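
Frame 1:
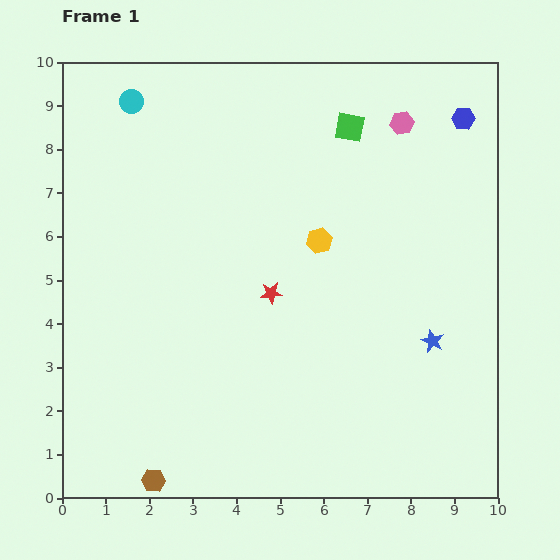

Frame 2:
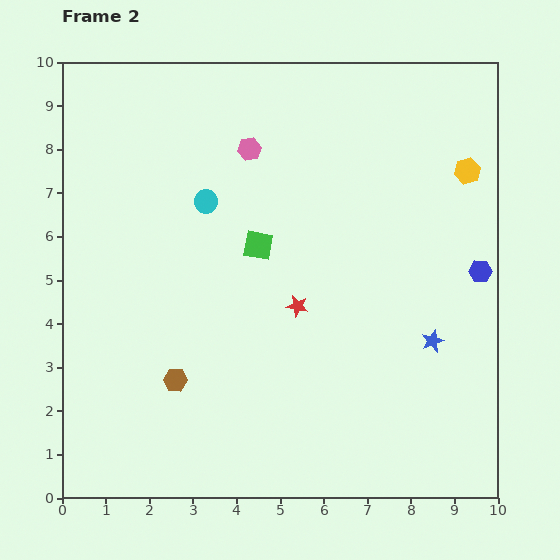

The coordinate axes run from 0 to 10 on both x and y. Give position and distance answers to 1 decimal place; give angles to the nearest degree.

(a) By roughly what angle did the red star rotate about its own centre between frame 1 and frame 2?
16° clockwise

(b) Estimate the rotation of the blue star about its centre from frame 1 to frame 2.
27° clockwise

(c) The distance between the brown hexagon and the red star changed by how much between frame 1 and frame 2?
-1.8

Distance in frame 1: 5.1. Distance in frame 2: 3.3.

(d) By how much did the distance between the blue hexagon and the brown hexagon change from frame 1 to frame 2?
-3.5

Distance in frame 1: 10.9. Distance in frame 2: 7.4.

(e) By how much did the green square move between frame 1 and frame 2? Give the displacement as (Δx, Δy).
(-2.1, -2.7)

The green square was at (6.6, 8.5) in frame 1 and (4.5, 5.8) in frame 2.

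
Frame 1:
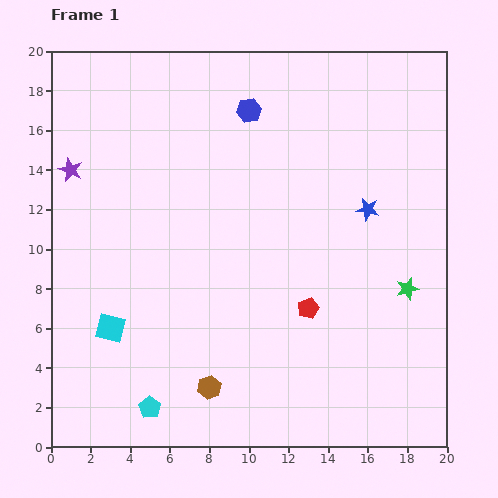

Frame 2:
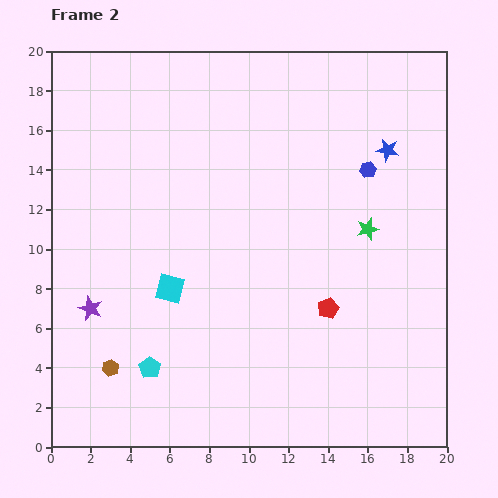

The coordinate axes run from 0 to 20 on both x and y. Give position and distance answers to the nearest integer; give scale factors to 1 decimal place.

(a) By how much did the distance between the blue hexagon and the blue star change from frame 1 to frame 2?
-7

Distance in frame 1: 8. Distance in frame 2: 1.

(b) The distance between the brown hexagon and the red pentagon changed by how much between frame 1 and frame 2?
+5

Distance in frame 1: 6. Distance in frame 2: 11.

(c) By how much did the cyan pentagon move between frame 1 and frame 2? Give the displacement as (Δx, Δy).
(0, 2)

The cyan pentagon was at (5, 2) in frame 1 and (5, 4) in frame 2.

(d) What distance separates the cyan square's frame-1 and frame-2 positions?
4

The cyan square moved from (3, 6) to (6, 8), a distance of √(3² + 2²) ≈ 4.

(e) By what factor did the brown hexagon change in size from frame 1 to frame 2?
0.7×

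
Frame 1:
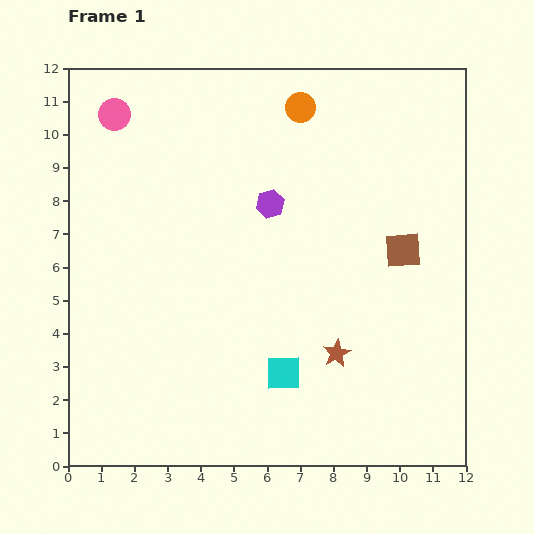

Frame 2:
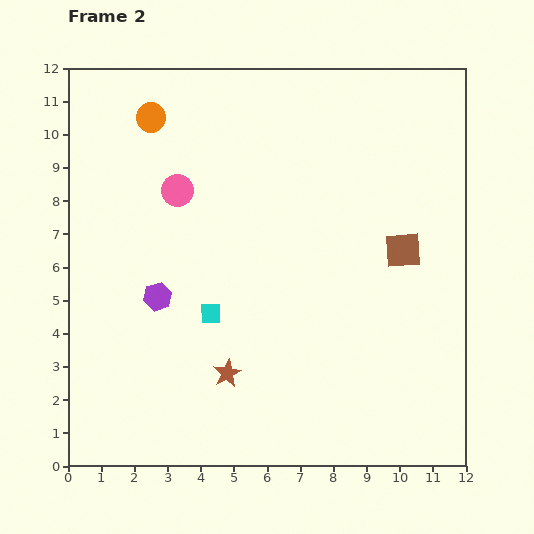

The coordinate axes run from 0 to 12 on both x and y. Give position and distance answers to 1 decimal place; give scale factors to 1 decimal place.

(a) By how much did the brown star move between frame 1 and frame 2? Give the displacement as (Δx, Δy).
(-3.3, -0.6)

The brown star was at (8.1, 3.4) in frame 1 and (4.8, 2.8) in frame 2.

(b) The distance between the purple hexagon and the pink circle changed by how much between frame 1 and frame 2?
-2.1

Distance in frame 1: 5.4. Distance in frame 2: 3.3.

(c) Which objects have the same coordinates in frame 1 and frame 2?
the brown square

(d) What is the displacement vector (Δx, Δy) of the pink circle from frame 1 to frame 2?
(1.9, -2.3)

The pink circle was at (1.4, 10.6) in frame 1 and (3.3, 8.3) in frame 2.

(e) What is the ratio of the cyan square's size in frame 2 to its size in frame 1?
0.6×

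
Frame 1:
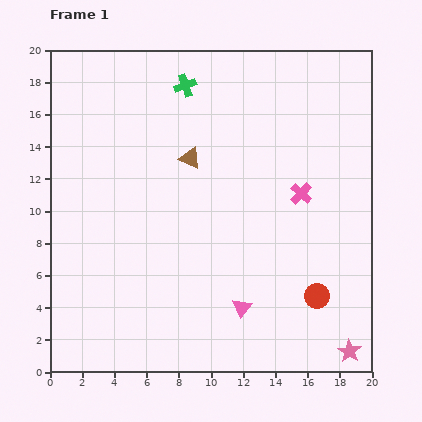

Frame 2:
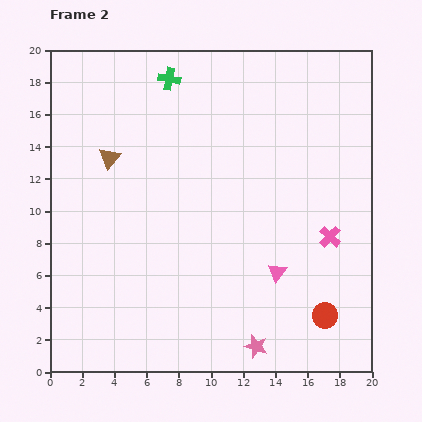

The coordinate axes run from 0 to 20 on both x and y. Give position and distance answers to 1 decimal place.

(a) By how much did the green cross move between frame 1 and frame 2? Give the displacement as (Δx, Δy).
(-1.0, 0.4)

The green cross was at (8.4, 17.8) in frame 1 and (7.4, 18.2) in frame 2.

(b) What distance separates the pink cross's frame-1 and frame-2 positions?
3.2

The pink cross moved from (15.6, 11.1) to (17.4, 8.4), a distance of √(1.8² + 2.7²) ≈ 3.2.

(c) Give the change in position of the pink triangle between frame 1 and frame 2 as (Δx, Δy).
(2.2, 2.2)

The pink triangle was at (11.9, 4.0) in frame 1 and (14.1, 6.2) in frame 2.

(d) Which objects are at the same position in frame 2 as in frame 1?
none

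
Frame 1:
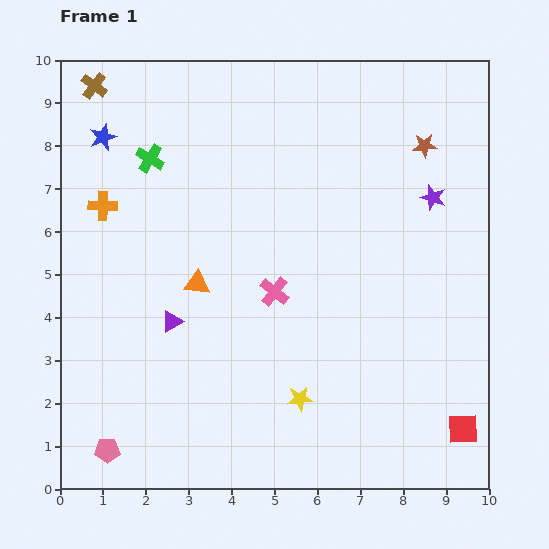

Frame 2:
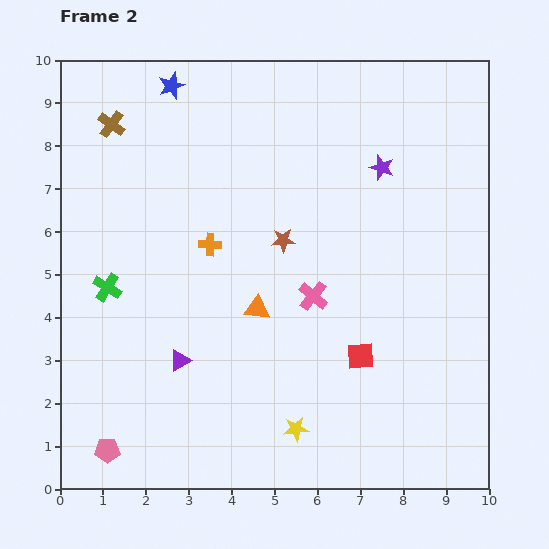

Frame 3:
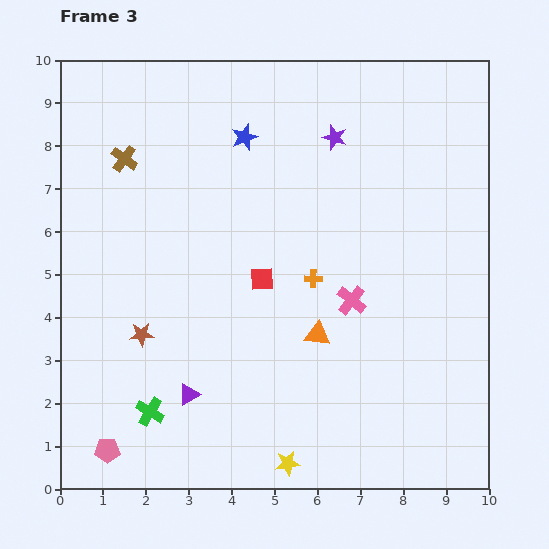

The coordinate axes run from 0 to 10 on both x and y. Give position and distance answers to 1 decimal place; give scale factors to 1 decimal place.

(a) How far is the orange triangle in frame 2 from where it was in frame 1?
1.5

The orange triangle moved from (3.2, 4.8) to (4.6, 4.2), a distance of √(1.4² + 0.6²) ≈ 1.5.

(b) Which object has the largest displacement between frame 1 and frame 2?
the brown star

(moved 4.0; next 3.2)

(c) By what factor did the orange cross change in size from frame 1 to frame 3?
0.6×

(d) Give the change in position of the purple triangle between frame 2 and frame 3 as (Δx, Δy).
(0.2, -0.8)

The purple triangle was at (2.8, 3.0) in frame 2 and (3.0, 2.2) in frame 3.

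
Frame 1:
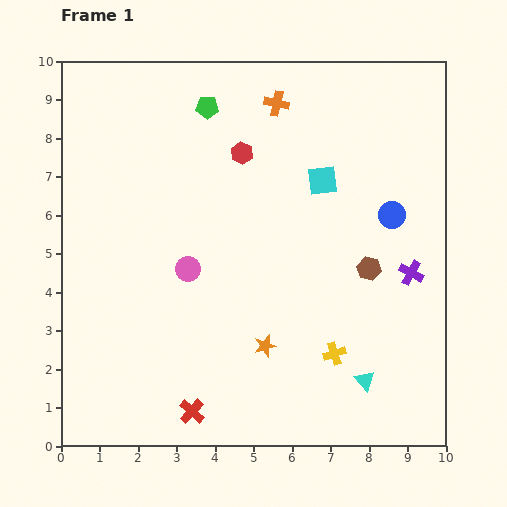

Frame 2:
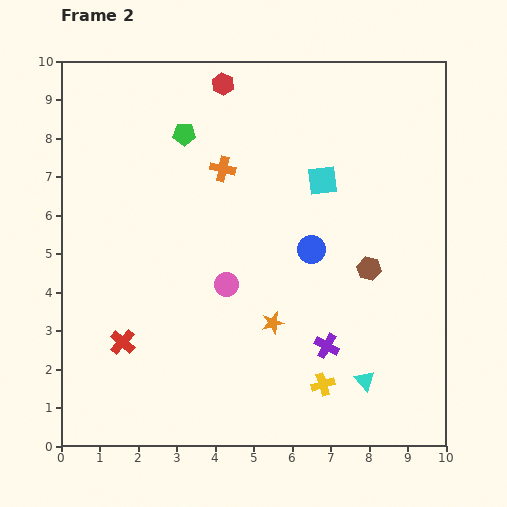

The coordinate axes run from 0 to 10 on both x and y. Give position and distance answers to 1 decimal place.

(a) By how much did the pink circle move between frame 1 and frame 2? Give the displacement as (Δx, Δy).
(1.0, -0.4)

The pink circle was at (3.3, 4.6) in frame 1 and (4.3, 4.2) in frame 2.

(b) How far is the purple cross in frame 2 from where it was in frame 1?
2.9

The purple cross moved from (9.1, 4.5) to (6.9, 2.6), a distance of √(2.2² + 1.9²) ≈ 2.9.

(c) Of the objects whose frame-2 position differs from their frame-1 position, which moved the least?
the orange star

(moved 0.6)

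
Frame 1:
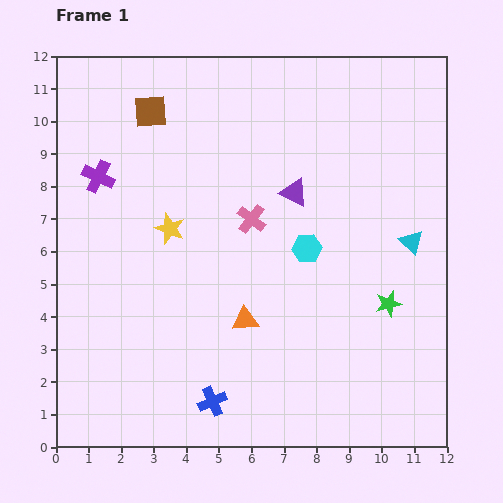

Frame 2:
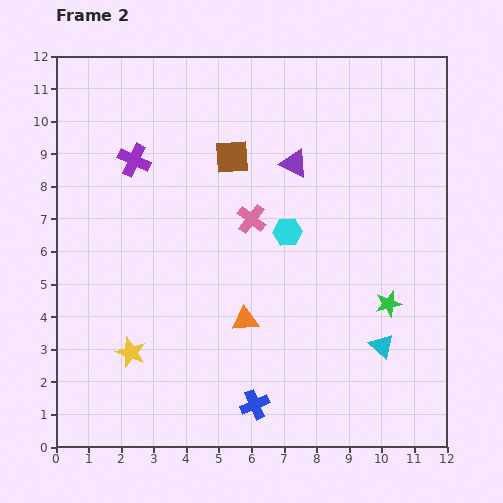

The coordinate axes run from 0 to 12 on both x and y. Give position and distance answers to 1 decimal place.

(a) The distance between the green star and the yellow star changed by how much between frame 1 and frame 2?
+0.9

Distance in frame 1: 7.1. Distance in frame 2: 8.0.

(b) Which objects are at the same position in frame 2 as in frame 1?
the pink cross, the orange triangle, the green star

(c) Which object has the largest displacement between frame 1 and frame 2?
the yellow star

(moved 4.0; next 3.3)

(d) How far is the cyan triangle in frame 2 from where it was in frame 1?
3.3

The cyan triangle moved from (10.9, 6.3) to (10.0, 3.1), a distance of √(0.9² + 3.2²) ≈ 3.3.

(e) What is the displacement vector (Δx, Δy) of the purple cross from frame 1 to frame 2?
(1.1, 0.5)

The purple cross was at (1.3, 8.3) in frame 1 and (2.4, 8.8) in frame 2.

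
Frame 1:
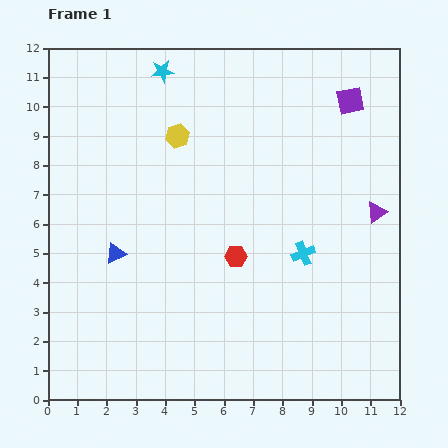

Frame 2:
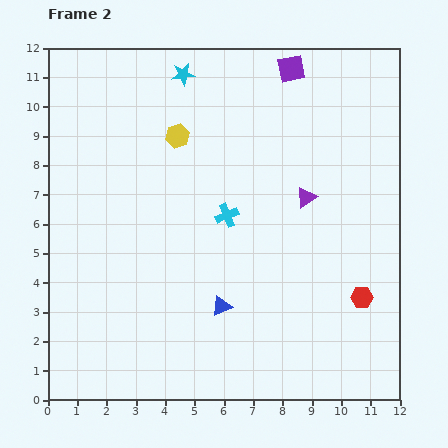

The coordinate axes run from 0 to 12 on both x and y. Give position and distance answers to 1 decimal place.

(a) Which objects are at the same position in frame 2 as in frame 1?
the yellow hexagon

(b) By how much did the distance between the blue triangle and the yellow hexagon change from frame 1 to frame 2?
+1.5

Distance in frame 1: 4.5. Distance in frame 2: 6.0.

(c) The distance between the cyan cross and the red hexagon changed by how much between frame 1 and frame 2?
+3.1

Distance in frame 1: 2.3. Distance in frame 2: 5.4.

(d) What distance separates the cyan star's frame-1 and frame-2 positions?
0.7

The cyan star moved from (3.9, 11.2) to (4.6, 11.1), a distance of √(0.7² + 0.1²) ≈ 0.7.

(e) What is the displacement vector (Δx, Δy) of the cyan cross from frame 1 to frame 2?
(-2.6, 1.3)

The cyan cross was at (8.7, 5.0) in frame 1 and (6.1, 6.3) in frame 2.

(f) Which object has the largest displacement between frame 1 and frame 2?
the red hexagon

(moved 4.5; next 4.0)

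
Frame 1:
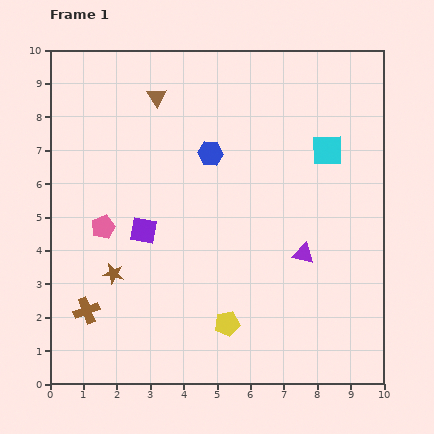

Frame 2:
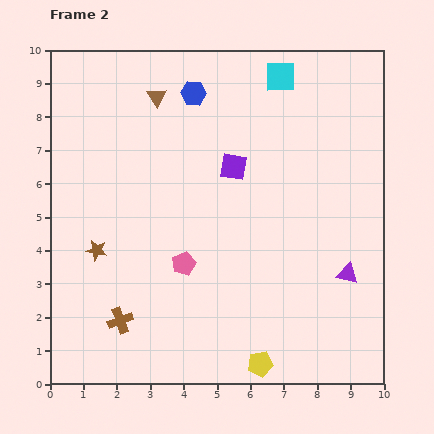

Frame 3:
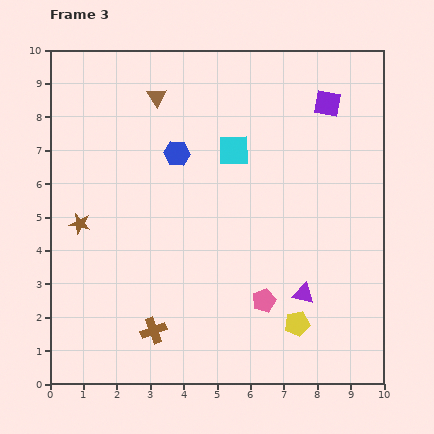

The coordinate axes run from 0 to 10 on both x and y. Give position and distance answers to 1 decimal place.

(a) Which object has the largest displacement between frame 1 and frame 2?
the purple square

(moved 3.3; next 2.6)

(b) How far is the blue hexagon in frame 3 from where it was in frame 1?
1.0

The blue hexagon moved from (4.8, 6.9) to (3.8, 6.9), a distance of √(1.0² + 0.0²) ≈ 1.0.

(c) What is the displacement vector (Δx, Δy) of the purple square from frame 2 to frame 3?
(2.8, 1.9)

The purple square was at (5.5, 6.5) in frame 2 and (8.3, 8.4) in frame 3.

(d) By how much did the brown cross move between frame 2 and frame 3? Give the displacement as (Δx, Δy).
(1.0, -0.3)

The brown cross was at (2.1, 1.9) in frame 2 and (3.1, 1.6) in frame 3.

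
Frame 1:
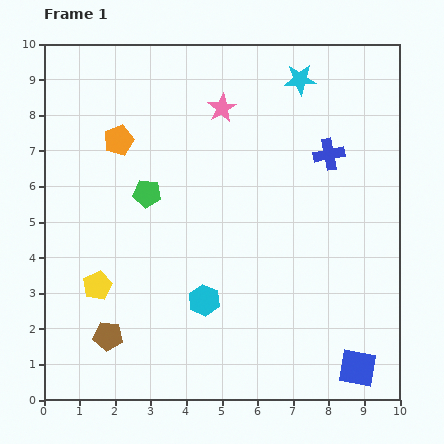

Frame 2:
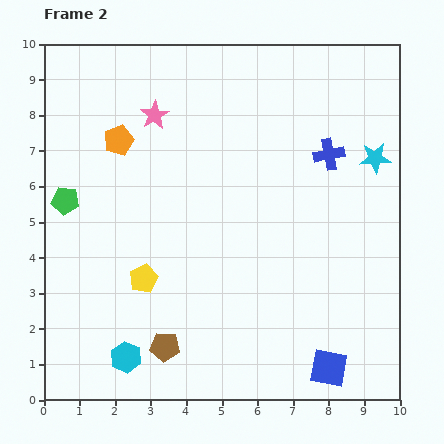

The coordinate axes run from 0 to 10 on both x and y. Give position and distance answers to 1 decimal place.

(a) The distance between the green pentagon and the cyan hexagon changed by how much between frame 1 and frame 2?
+1.3

Distance in frame 1: 3.4. Distance in frame 2: 4.7.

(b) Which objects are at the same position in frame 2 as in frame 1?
the orange pentagon, the blue cross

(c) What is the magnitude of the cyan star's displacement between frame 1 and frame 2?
3.0

The cyan star moved from (7.2, 9.0) to (9.3, 6.8), a distance of √(2.1² + 2.2²) ≈ 3.0.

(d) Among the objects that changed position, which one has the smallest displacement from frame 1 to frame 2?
the blue square

(moved 0.8)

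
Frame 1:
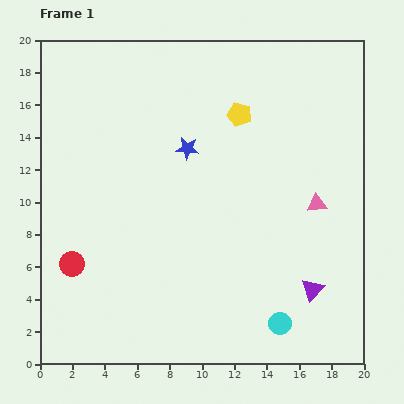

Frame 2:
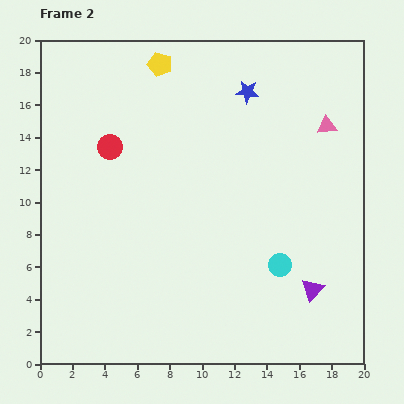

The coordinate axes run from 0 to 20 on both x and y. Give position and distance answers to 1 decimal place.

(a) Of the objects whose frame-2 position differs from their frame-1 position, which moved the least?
the cyan circle

(moved 3.6)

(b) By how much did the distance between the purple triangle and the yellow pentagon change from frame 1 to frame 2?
+5.1

Distance in frame 1: 11.7. Distance in frame 2: 16.8.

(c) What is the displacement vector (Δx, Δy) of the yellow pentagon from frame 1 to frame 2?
(-4.9, 3.1)

The yellow pentagon was at (12.3, 15.4) in frame 1 and (7.4, 18.5) in frame 2.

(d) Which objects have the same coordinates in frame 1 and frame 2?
the purple triangle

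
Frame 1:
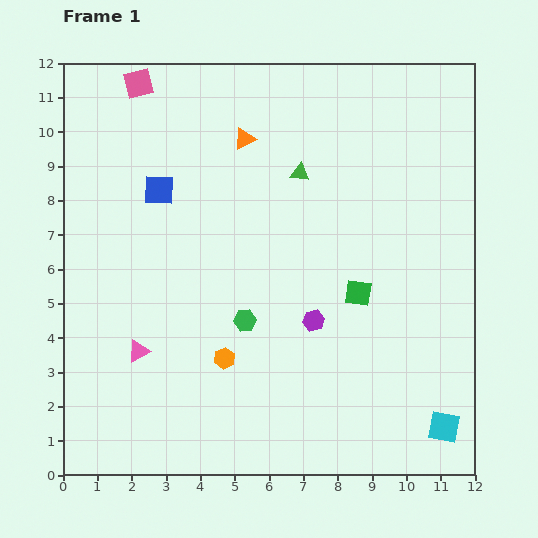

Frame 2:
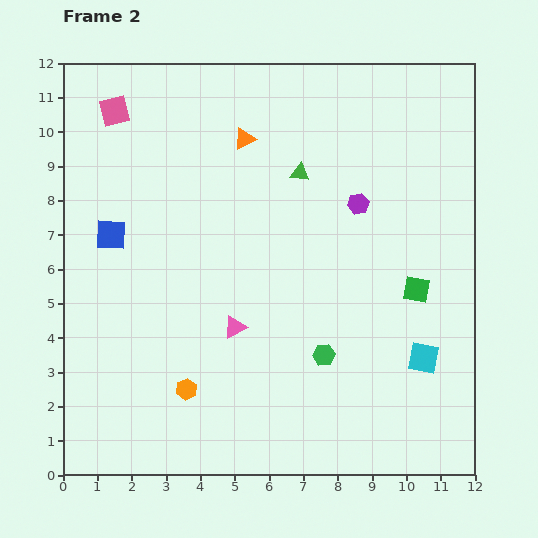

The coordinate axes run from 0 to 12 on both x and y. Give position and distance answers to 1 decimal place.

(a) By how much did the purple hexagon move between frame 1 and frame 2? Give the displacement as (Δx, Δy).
(1.3, 3.4)

The purple hexagon was at (7.3, 4.5) in frame 1 and (8.6, 7.9) in frame 2.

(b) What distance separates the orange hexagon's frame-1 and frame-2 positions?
1.4

The orange hexagon moved from (4.7, 3.4) to (3.6, 2.5), a distance of √(1.1² + 0.9²) ≈ 1.4.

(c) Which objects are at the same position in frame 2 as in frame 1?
the orange triangle, the green triangle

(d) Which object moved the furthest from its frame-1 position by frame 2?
the purple hexagon

(moved 3.6; next 2.9)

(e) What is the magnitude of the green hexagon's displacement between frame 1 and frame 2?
2.5

The green hexagon moved from (5.3, 4.5) to (7.6, 3.5), a distance of √(2.3² + 1.0²) ≈ 2.5.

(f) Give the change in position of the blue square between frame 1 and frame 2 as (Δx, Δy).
(-1.4, -1.3)

The blue square was at (2.8, 8.3) in frame 1 and (1.4, 7.0) in frame 2.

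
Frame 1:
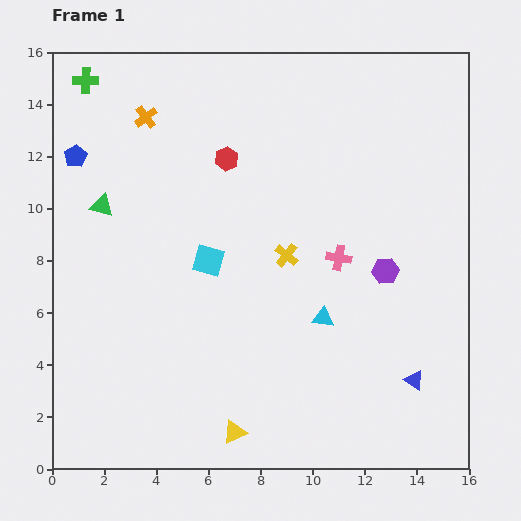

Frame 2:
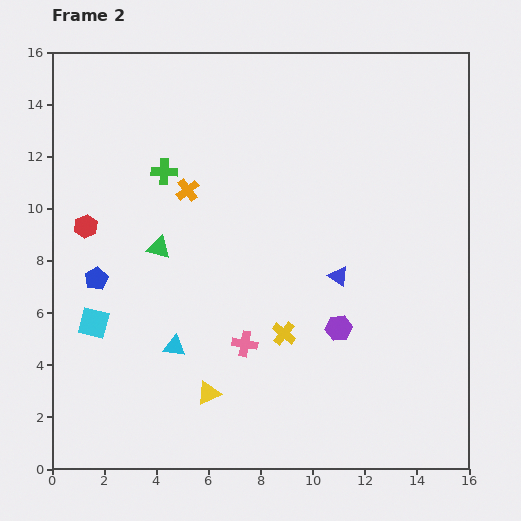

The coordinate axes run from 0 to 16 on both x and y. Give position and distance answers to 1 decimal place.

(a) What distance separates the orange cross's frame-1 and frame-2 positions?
3.2

The orange cross moved from (3.6, 13.5) to (5.2, 10.7), a distance of √(1.6² + 2.8²) ≈ 3.2.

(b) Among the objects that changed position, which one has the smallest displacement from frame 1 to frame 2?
the yellow triangle

(moved 1.8)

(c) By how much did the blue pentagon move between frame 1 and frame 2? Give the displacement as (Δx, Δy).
(0.8, -4.7)

The blue pentagon was at (0.9, 12.0) in frame 1 and (1.7, 7.3) in frame 2.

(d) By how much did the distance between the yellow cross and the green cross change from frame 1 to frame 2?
-2.5

Distance in frame 1: 10.2. Distance in frame 2: 7.7.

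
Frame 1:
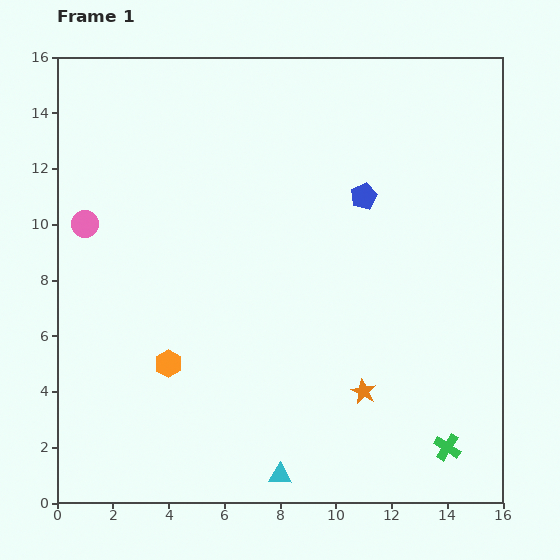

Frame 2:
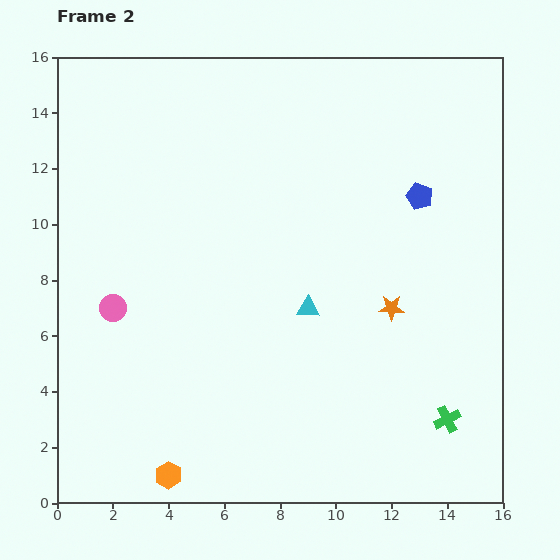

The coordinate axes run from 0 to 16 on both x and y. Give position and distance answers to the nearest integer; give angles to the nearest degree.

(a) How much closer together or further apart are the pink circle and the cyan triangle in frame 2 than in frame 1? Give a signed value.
-4

Distance in frame 1: 11. Distance in frame 2: 7.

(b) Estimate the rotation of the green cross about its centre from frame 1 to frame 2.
30° clockwise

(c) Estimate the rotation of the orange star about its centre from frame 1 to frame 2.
27° counter-clockwise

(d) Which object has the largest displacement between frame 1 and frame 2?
the cyan triangle

(moved 6; next 4)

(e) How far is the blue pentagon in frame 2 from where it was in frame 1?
2

The blue pentagon moved from (11, 11) to (13, 11), a distance of √(2² + 0²) ≈ 2.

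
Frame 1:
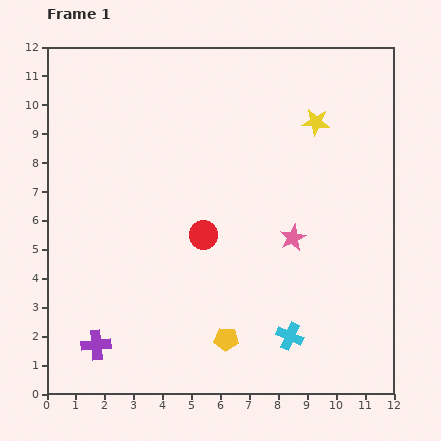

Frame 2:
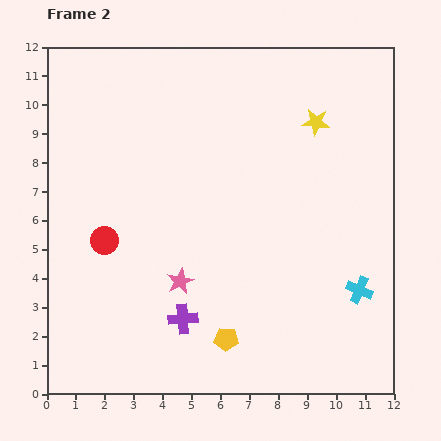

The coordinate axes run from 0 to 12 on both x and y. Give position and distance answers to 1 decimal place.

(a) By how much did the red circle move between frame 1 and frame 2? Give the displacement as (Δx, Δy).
(-3.4, -0.2)

The red circle was at (5.4, 5.5) in frame 1 and (2.0, 5.3) in frame 2.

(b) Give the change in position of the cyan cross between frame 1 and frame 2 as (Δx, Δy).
(2.4, 1.6)

The cyan cross was at (8.4, 2.0) in frame 1 and (10.8, 3.6) in frame 2.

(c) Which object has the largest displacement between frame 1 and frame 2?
the pink star

(moved 4.2; next 3.4)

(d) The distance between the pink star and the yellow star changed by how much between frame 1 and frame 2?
+3.1

Distance in frame 1: 4.1. Distance in frame 2: 7.2.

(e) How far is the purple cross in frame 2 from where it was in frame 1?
3.1

The purple cross moved from (1.7, 1.7) to (4.7, 2.6), a distance of √(3.0² + 0.9²) ≈ 3.1.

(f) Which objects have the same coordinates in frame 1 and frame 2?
the yellow star, the yellow pentagon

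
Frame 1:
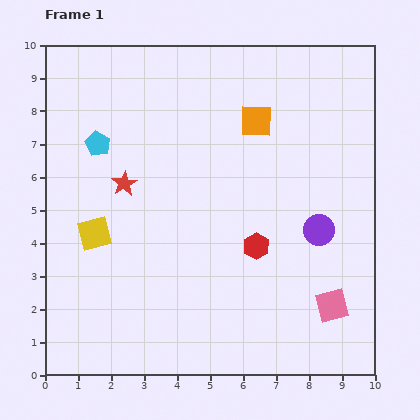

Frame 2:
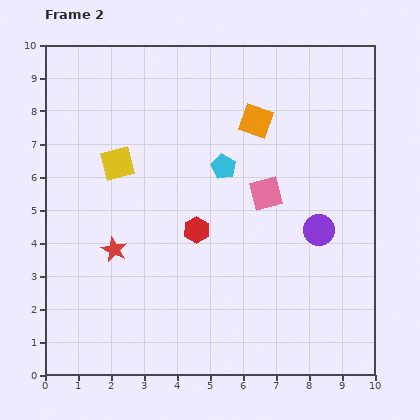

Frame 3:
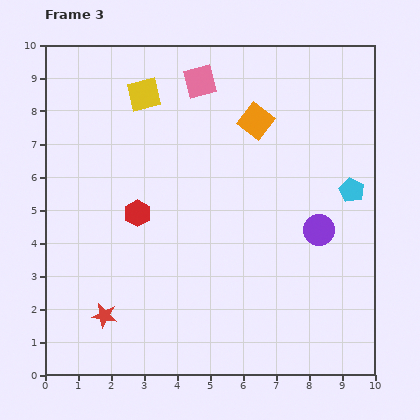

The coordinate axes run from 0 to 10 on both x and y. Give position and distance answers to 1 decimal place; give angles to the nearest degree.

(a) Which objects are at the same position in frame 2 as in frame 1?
the purple circle, the orange square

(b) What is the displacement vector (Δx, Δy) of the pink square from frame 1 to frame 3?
(-4.0, 6.8)

The pink square was at (8.7, 2.1) in frame 1 and (4.7, 8.9) in frame 3.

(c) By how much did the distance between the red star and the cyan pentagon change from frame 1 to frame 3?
+7.0

Distance in frame 1: 1.4. Distance in frame 3: 8.4.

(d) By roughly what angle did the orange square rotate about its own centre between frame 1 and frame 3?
36° clockwise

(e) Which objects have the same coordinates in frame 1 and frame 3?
the purple circle, the orange square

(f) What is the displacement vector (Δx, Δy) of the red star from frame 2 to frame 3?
(-0.3, -2.0)

The red star was at (2.1, 3.8) in frame 2 and (1.8, 1.8) in frame 3.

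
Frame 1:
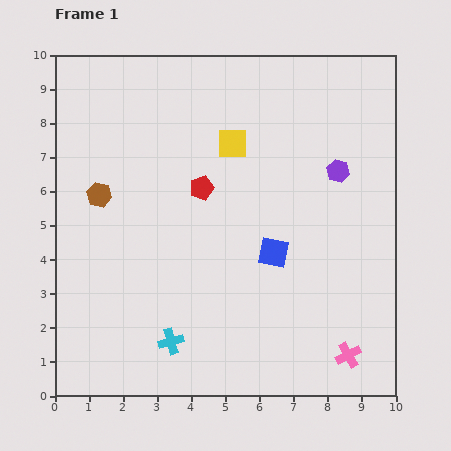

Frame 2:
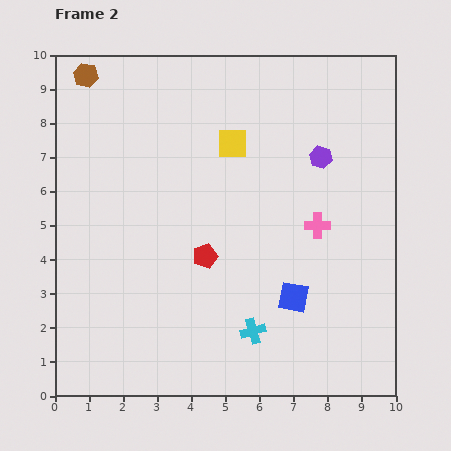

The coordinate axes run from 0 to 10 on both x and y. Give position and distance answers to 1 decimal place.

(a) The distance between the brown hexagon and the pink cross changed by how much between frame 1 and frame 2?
-0.6

Distance in frame 1: 8.7. Distance in frame 2: 8.1.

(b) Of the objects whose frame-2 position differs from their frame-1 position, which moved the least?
the purple hexagon

(moved 0.6)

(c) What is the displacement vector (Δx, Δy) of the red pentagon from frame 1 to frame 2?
(0.1, -2.0)

The red pentagon was at (4.3, 6.1) in frame 1 and (4.4, 4.1) in frame 2.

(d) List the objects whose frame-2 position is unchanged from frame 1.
the yellow square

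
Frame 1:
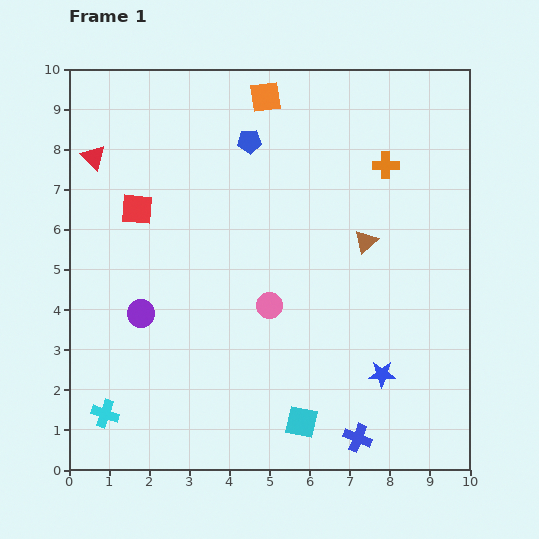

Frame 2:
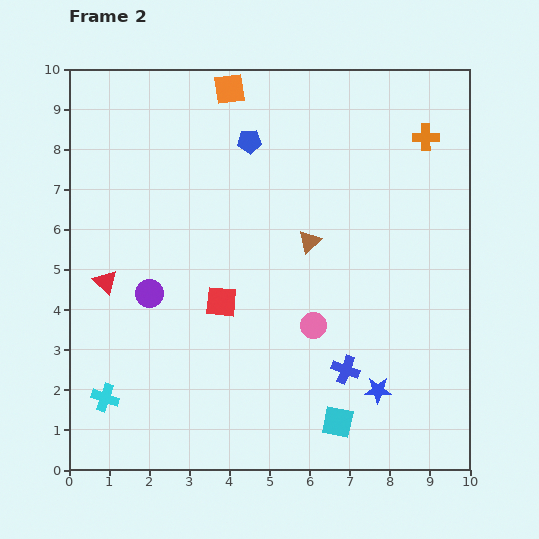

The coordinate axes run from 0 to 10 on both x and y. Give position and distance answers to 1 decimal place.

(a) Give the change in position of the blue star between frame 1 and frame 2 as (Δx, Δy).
(-0.1, -0.4)

The blue star was at (7.8, 2.4) in frame 1 and (7.7, 2.0) in frame 2.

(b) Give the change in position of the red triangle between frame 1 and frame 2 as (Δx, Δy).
(0.3, -3.1)

The red triangle was at (0.6, 7.8) in frame 1 and (0.9, 4.7) in frame 2.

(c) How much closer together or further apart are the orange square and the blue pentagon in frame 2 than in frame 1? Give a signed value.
+0.2

Distance in frame 1: 1.2. Distance in frame 2: 1.4.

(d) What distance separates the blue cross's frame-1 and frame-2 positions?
1.7

The blue cross moved from (7.2, 0.8) to (6.9, 2.5), a distance of √(0.3² + 1.7²) ≈ 1.7.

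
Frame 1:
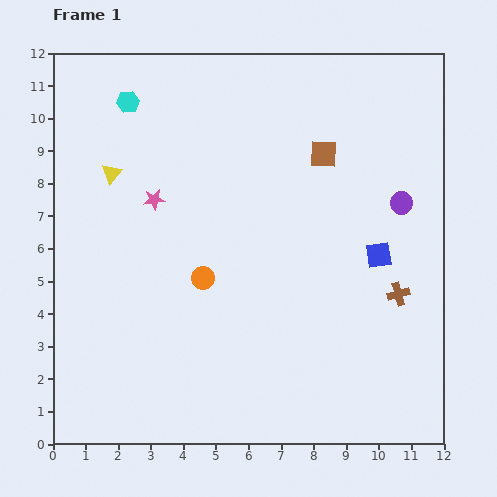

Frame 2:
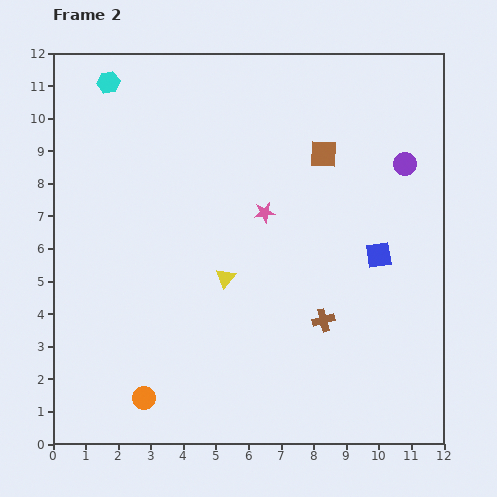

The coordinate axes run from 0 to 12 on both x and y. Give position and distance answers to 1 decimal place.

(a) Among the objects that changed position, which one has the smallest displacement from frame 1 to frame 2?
the cyan hexagon

(moved 0.8)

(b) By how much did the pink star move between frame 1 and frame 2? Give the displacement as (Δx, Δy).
(3.4, -0.4)

The pink star was at (3.1, 7.5) in frame 1 and (6.5, 7.1) in frame 2.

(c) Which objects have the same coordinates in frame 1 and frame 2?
the brown square, the blue square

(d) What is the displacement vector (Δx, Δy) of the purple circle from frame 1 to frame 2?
(0.1, 1.2)

The purple circle was at (10.7, 7.4) in frame 1 and (10.8, 8.6) in frame 2.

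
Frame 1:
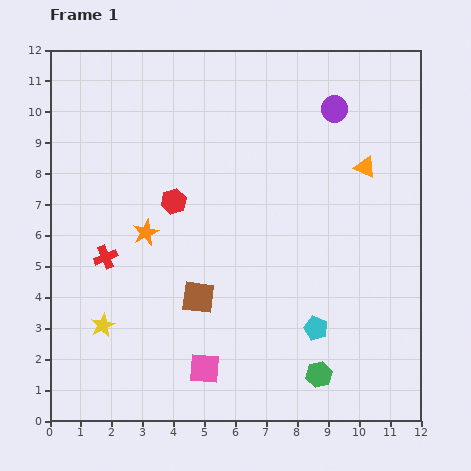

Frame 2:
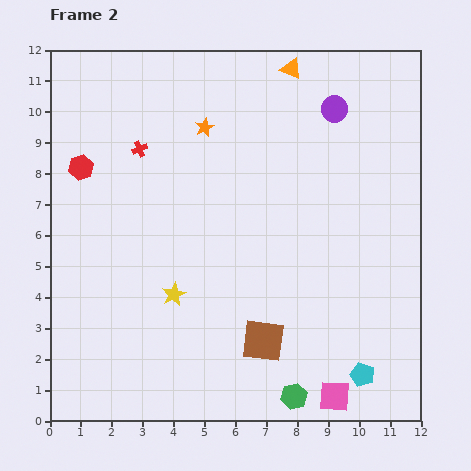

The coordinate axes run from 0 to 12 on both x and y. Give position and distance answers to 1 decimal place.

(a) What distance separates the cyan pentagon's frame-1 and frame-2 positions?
2.1

The cyan pentagon moved from (8.6, 3.0) to (10.1, 1.5), a distance of √(1.5² + 1.5²) ≈ 2.1.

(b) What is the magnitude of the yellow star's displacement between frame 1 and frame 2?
2.5

The yellow star moved from (1.7, 3.1) to (4.0, 4.1), a distance of √(2.3² + 1.0²) ≈ 2.5.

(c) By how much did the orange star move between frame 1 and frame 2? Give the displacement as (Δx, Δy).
(1.9, 3.4)

The orange star was at (3.1, 6.1) in frame 1 and (5.0, 9.5) in frame 2.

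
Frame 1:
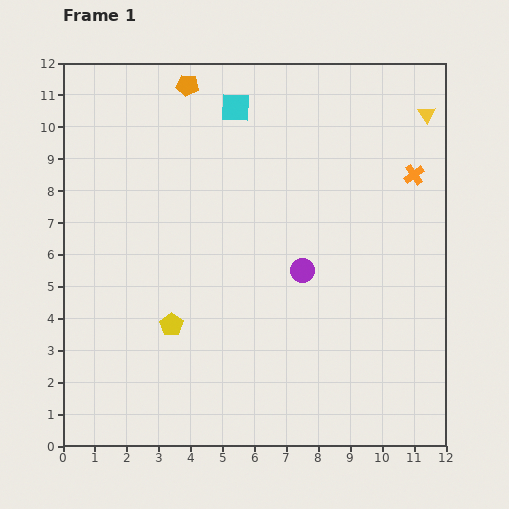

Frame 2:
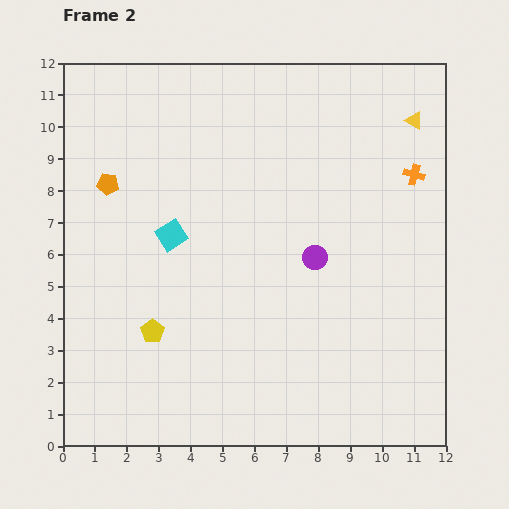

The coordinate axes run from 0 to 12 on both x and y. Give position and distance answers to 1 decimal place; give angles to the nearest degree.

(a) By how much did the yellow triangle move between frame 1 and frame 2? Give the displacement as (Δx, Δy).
(-0.4, -0.2)

The yellow triangle was at (11.4, 10.4) in frame 1 and (11.0, 10.2) in frame 2.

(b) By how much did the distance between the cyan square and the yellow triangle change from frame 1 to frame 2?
+2.4

Distance in frame 1: 6.0. Distance in frame 2: 8.4.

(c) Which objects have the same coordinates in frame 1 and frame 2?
the orange cross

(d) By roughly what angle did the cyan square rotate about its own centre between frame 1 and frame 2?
35° counter-clockwise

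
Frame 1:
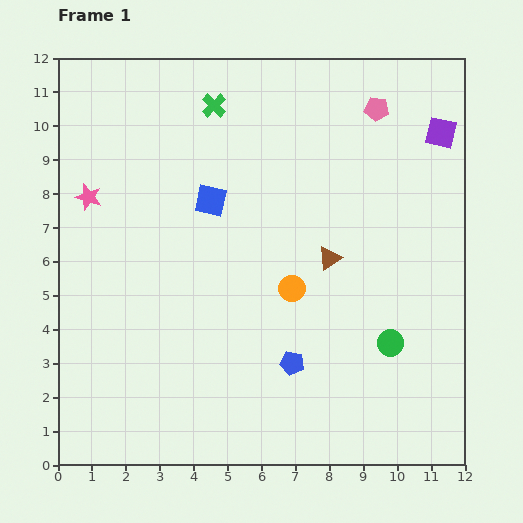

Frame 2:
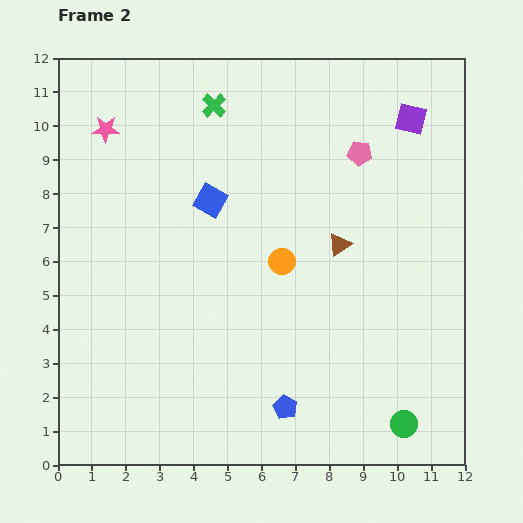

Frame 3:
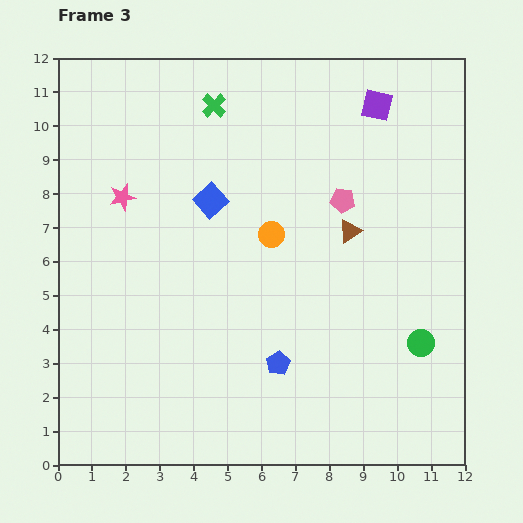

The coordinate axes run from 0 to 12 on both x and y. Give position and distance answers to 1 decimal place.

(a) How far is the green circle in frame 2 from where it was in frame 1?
2.4

The green circle moved from (9.8, 3.6) to (10.2, 1.2), a distance of √(0.4² + 2.4²) ≈ 2.4.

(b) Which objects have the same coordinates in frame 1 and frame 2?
the green cross, the blue square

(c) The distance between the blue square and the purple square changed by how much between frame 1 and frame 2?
-0.7

Distance in frame 1: 7.1. Distance in frame 2: 6.4.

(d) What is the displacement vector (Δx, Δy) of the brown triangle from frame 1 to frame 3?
(0.6, 0.8)

The brown triangle was at (8.0, 6.1) in frame 1 and (8.6, 6.9) in frame 3.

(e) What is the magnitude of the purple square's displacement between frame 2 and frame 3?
1.1

The purple square moved from (10.4, 10.2) to (9.4, 10.6), a distance of √(1.0² + 0.4²) ≈ 1.1.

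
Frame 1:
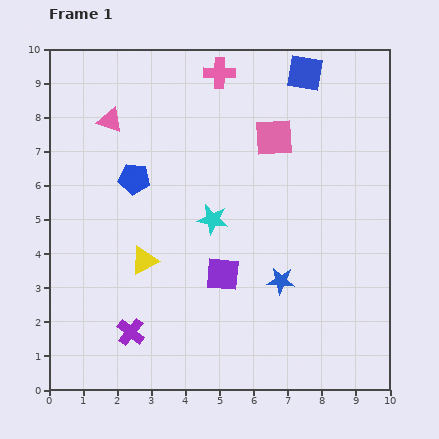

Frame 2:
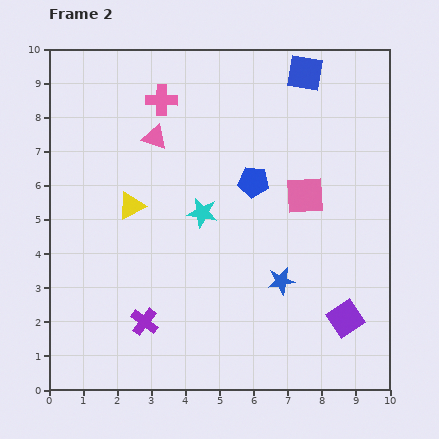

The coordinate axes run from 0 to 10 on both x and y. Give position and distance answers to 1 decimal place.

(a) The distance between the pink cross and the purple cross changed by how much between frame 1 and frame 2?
-1.5

Distance in frame 1: 8.0. Distance in frame 2: 6.5.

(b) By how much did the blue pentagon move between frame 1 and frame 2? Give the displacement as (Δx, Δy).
(3.5, -0.1)

The blue pentagon was at (2.5, 6.2) in frame 1 and (6.0, 6.1) in frame 2.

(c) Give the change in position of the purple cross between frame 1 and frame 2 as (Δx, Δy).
(0.4, 0.3)

The purple cross was at (2.4, 1.7) in frame 1 and (2.8, 2.0) in frame 2.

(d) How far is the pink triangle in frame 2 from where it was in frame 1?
1.4

The pink triangle moved from (1.8, 7.9) to (3.1, 7.4), a distance of √(1.3² + 0.5²) ≈ 1.4.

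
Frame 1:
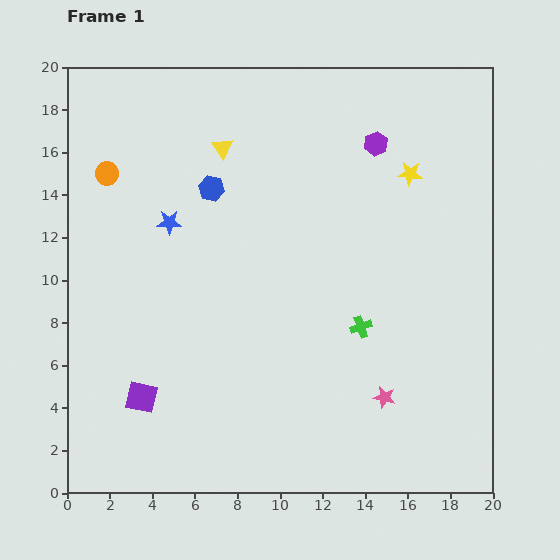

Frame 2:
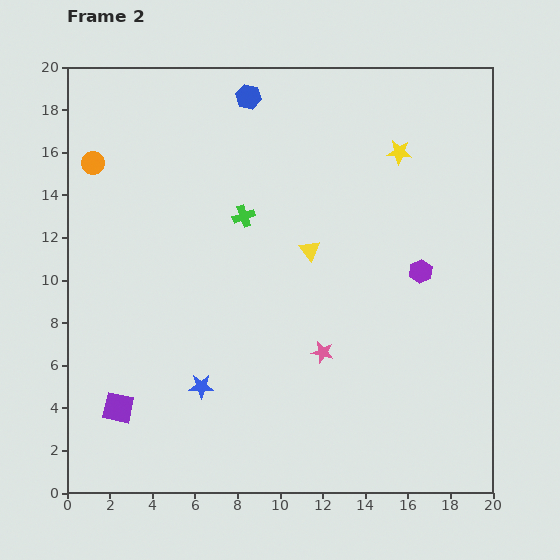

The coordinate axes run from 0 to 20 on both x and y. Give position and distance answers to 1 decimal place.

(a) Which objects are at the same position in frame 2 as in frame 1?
none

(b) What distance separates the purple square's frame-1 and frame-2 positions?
1.2

The purple square moved from (3.5, 4.5) to (2.4, 4.0), a distance of √(1.1² + 0.5²) ≈ 1.2.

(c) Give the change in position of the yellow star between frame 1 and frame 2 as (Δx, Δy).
(-0.5, 1.0)

The yellow star was at (16.1, 15.0) in frame 1 and (15.6, 16.0) in frame 2.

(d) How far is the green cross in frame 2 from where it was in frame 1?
7.6

The green cross moved from (13.8, 7.8) to (8.3, 13.0), a distance of √(5.5² + 5.2²) ≈ 7.6.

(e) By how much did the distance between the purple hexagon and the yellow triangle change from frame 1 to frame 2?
-1.9

Distance in frame 1: 7.2. Distance in frame 2: 5.3.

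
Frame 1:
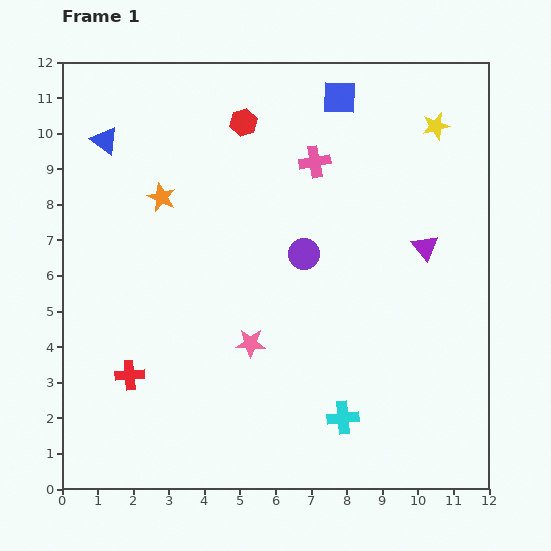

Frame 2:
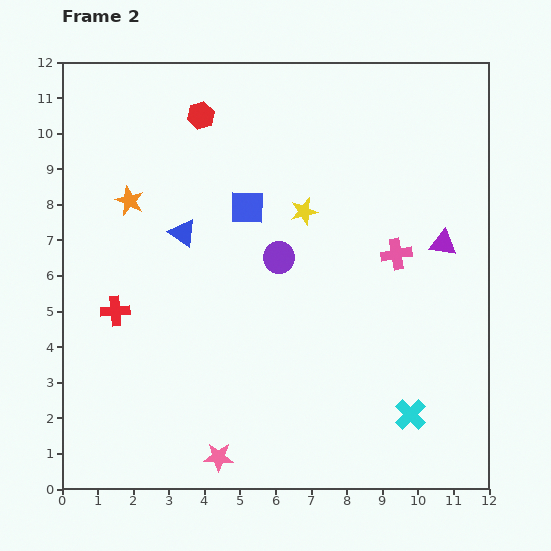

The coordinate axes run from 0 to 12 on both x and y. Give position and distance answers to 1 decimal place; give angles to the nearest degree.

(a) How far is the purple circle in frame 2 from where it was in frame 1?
0.7

The purple circle moved from (6.8, 6.6) to (6.1, 6.5), a distance of √(0.7² + 0.1²) ≈ 0.7.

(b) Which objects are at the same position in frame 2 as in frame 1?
none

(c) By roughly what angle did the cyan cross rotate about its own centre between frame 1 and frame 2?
39° counter-clockwise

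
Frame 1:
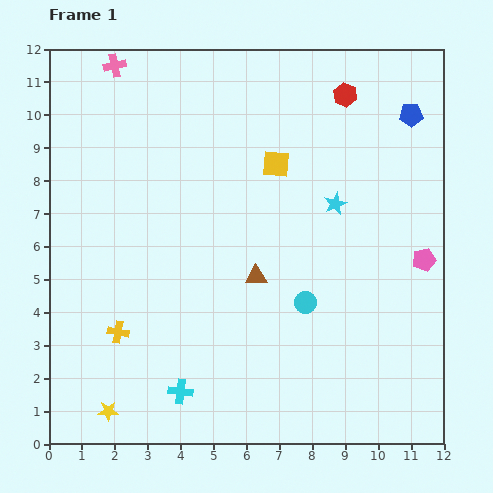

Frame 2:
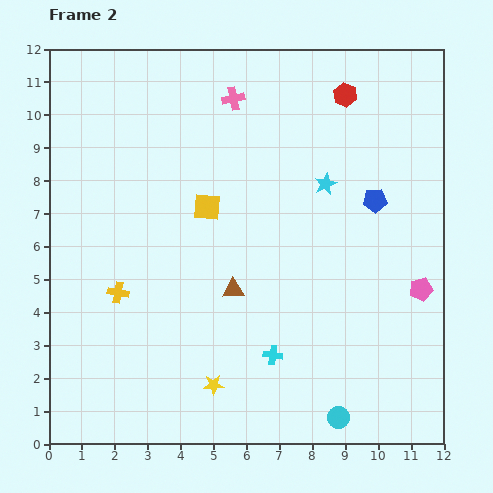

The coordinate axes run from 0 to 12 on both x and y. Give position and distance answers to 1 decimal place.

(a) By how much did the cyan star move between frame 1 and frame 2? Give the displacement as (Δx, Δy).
(-0.3, 0.6)

The cyan star was at (8.7, 7.3) in frame 1 and (8.4, 7.9) in frame 2.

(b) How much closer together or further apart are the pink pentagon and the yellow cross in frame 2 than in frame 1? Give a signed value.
-0.4

Distance in frame 1: 9.6. Distance in frame 2: 9.2.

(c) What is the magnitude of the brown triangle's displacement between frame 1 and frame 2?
0.8

The brown triangle moved from (6.3, 5.1) to (5.6, 4.7), a distance of √(0.7² + 0.4²) ≈ 0.8.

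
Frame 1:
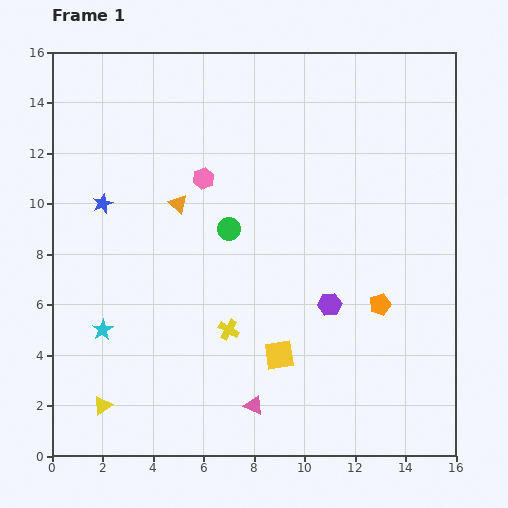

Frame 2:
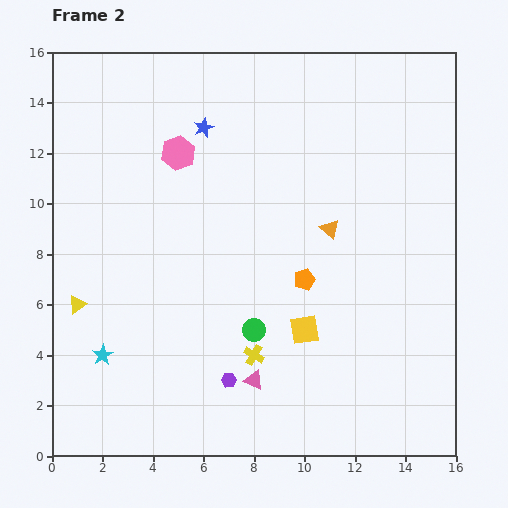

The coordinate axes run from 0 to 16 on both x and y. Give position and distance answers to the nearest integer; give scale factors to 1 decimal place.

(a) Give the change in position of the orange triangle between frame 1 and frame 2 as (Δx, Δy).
(6, -1)

The orange triangle was at (5, 10) in frame 1 and (11, 9) in frame 2.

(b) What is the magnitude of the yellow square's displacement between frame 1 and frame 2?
1

The yellow square moved from (9, 4) to (10, 5), a distance of √(1² + 1²) ≈ 1.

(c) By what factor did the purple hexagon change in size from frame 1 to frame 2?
0.6×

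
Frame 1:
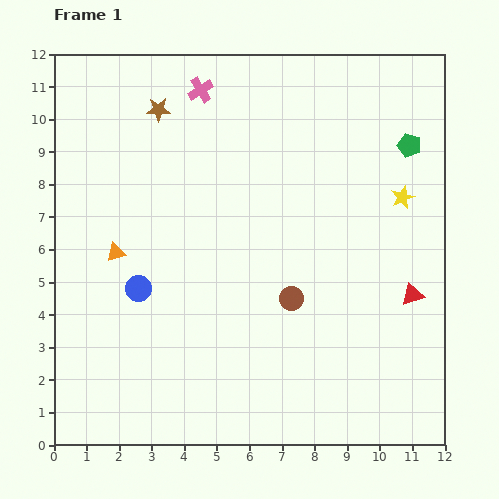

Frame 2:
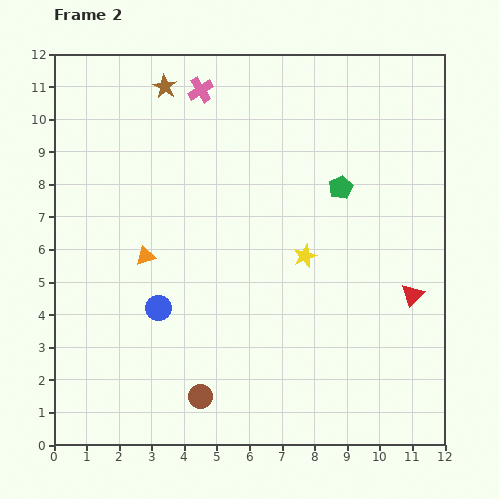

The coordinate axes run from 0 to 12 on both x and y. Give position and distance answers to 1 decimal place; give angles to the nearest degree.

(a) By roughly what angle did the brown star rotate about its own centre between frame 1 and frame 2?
31° clockwise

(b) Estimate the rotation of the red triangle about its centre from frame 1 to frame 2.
29° counter-clockwise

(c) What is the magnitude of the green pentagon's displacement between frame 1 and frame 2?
2.5

The green pentagon moved from (10.9, 9.2) to (8.8, 7.9), a distance of √(2.1² + 1.3²) ≈ 2.5.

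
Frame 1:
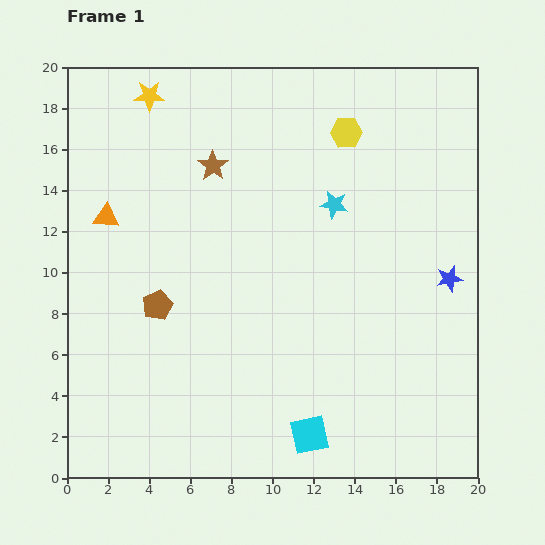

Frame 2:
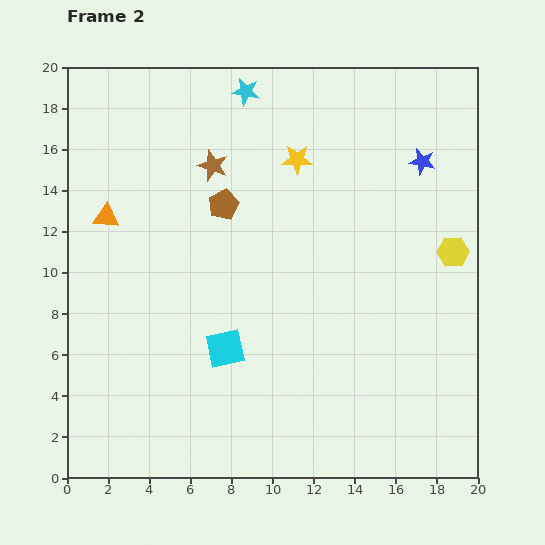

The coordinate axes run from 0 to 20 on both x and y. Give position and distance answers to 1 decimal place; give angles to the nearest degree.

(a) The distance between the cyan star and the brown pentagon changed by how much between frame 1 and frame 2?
-4.3

Distance in frame 1: 9.9. Distance in frame 2: 5.6.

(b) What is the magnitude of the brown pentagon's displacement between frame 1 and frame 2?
5.9

The brown pentagon moved from (4.4, 8.4) to (7.6, 13.3), a distance of √(3.2² + 4.9²) ≈ 5.9.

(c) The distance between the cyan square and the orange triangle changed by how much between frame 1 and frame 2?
-5.9

Distance in frame 1: 14.5. Distance in frame 2: 8.6.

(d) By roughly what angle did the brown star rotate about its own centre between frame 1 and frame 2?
15° counter-clockwise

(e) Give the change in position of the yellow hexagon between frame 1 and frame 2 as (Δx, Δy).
(5.2, -5.8)

The yellow hexagon was at (13.6, 16.8) in frame 1 and (18.8, 11.0) in frame 2.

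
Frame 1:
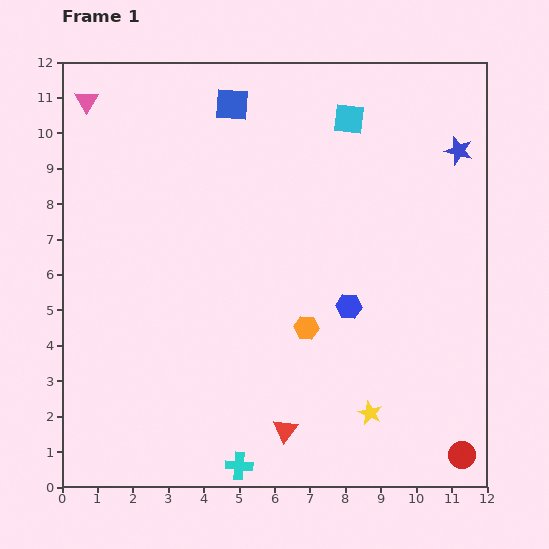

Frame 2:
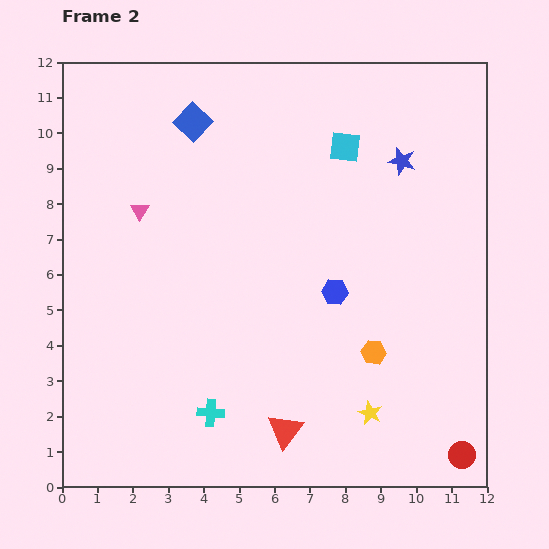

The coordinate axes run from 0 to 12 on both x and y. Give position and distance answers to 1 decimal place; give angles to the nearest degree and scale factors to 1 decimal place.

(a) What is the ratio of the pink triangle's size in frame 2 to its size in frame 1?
0.8×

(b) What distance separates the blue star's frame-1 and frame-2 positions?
1.6

The blue star moved from (11.2, 9.5) to (9.6, 9.2), a distance of √(1.6² + 0.3²) ≈ 1.6.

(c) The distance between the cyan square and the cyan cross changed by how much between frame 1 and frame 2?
-1.9

Distance in frame 1: 10.3. Distance in frame 2: 8.4.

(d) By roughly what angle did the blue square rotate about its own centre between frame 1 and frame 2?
39° clockwise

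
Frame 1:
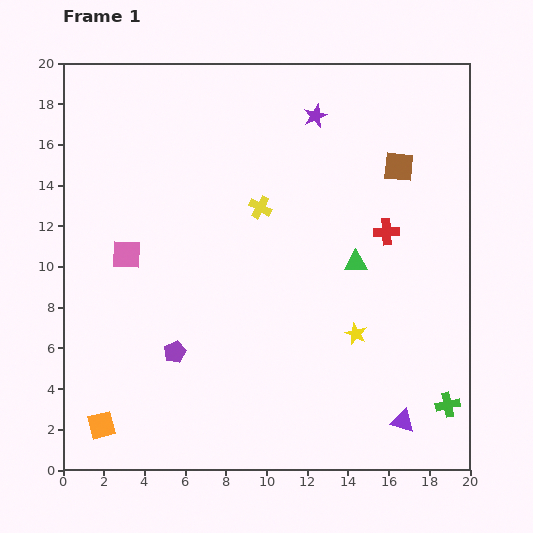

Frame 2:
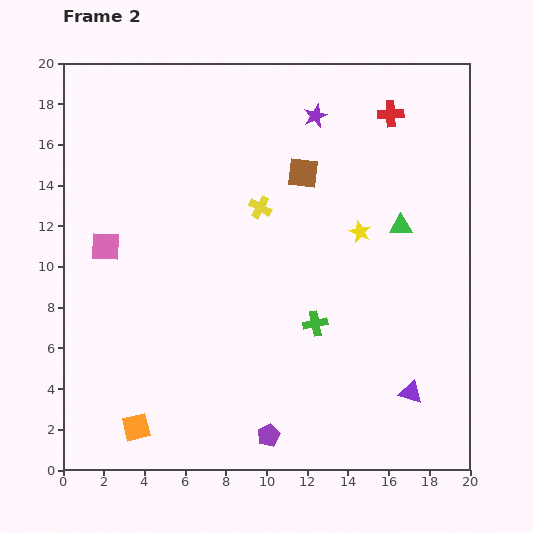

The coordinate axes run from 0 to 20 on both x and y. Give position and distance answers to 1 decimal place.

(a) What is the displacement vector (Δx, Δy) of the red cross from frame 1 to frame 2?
(0.2, 5.8)

The red cross was at (15.9, 11.7) in frame 1 and (16.1, 17.5) in frame 2.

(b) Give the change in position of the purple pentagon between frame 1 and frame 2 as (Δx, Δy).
(4.6, -4.1)

The purple pentagon was at (5.5, 5.8) in frame 1 and (10.1, 1.7) in frame 2.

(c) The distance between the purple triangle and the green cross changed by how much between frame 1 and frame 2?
+3.5

Distance in frame 1: 2.3. Distance in frame 2: 5.8.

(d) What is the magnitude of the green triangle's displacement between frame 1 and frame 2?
2.8

The green triangle moved from (14.4, 10.2) to (16.6, 12.0), a distance of √(2.2² + 1.8²) ≈ 2.8.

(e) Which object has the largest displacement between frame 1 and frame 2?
the green cross

(moved 7.6; next 6.2)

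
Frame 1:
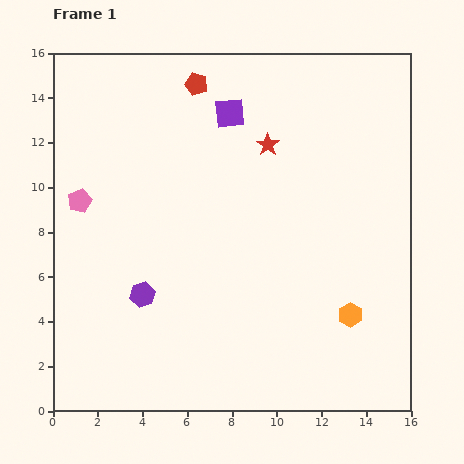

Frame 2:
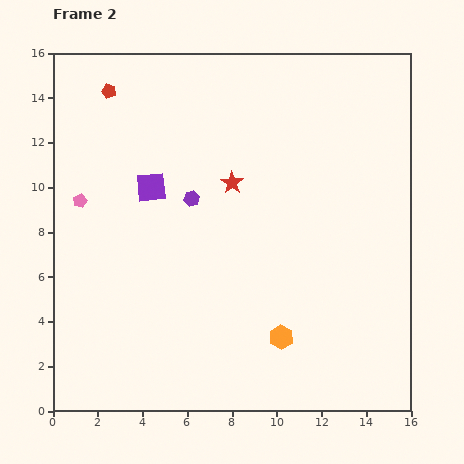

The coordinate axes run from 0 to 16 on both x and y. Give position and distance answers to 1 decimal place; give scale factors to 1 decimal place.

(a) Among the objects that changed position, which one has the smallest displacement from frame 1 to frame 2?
the red star

(moved 2.3)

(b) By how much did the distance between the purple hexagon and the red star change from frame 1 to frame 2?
-6.8

Distance in frame 1: 8.7. Distance in frame 2: 1.9.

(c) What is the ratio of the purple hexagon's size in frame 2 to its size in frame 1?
0.6×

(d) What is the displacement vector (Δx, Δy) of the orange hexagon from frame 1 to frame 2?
(-3.1, -1.0)

The orange hexagon was at (13.3, 4.3) in frame 1 and (10.2, 3.3) in frame 2.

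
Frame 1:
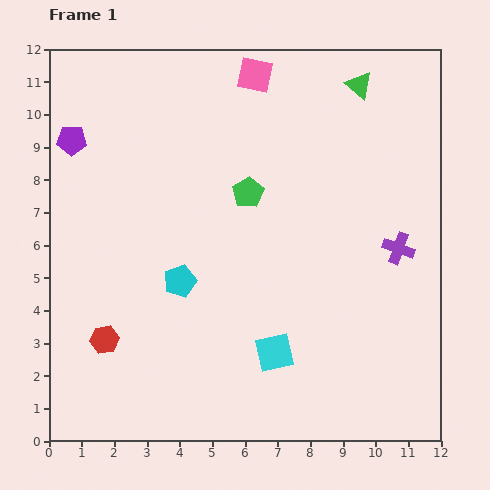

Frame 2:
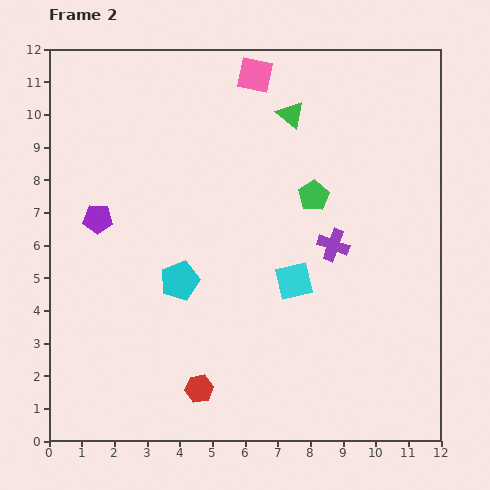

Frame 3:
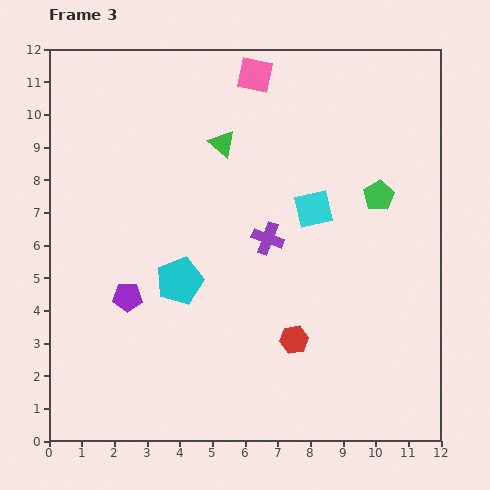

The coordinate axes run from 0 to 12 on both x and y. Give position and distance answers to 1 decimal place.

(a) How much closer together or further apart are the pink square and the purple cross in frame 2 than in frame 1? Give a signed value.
-1.2

Distance in frame 1: 6.9. Distance in frame 2: 5.7.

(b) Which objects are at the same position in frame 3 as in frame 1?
the cyan pentagon, the pink square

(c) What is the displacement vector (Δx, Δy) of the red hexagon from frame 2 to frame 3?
(2.9, 1.5)

The red hexagon was at (4.6, 1.6) in frame 2 and (7.5, 3.1) in frame 3.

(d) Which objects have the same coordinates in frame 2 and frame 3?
the cyan pentagon, the pink square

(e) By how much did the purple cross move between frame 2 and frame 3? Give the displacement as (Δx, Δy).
(-2.0, 0.2)

The purple cross was at (8.7, 6.0) in frame 2 and (6.7, 6.2) in frame 3.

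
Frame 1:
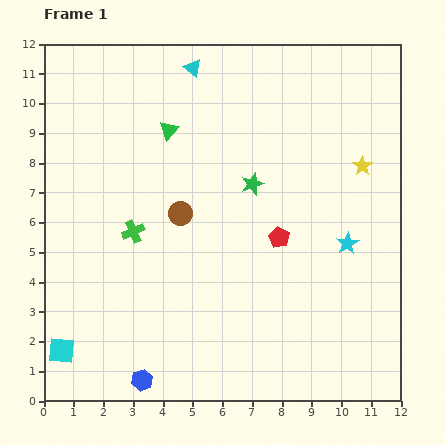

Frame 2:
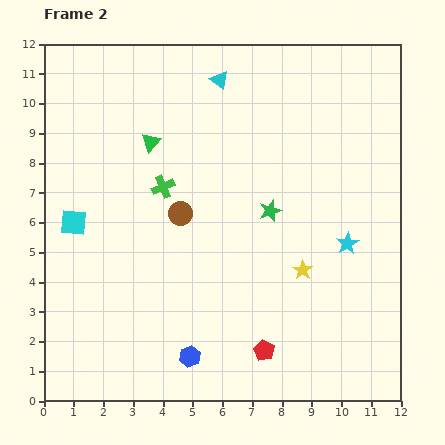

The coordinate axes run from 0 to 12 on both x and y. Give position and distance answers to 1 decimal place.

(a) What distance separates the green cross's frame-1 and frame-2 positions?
1.8

The green cross moved from (3.0, 5.7) to (4.0, 7.2), a distance of √(1.0² + 1.5²) ≈ 1.8.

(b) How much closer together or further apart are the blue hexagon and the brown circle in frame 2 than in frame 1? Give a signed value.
-0.9

Distance in frame 1: 5.7. Distance in frame 2: 4.8.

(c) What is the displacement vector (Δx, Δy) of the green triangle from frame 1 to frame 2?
(-0.6, -0.4)

The green triangle was at (4.2, 9.1) in frame 1 and (3.6, 8.7) in frame 2.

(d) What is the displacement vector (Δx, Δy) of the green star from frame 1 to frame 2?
(0.6, -0.9)

The green star was at (7.0, 7.3) in frame 1 and (7.6, 6.4) in frame 2.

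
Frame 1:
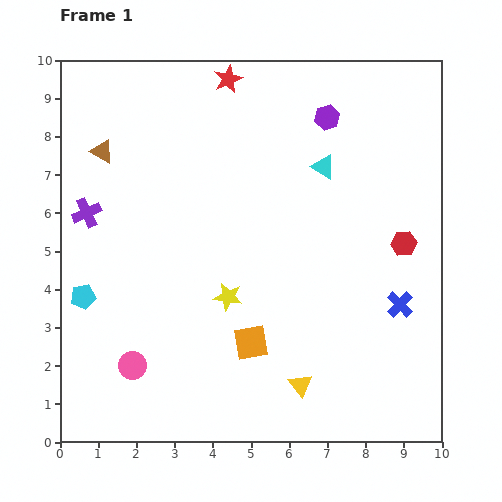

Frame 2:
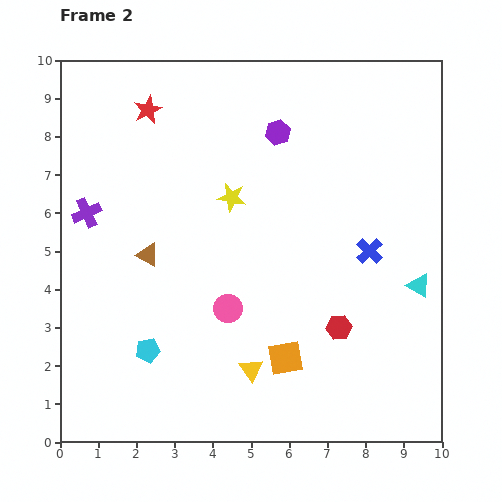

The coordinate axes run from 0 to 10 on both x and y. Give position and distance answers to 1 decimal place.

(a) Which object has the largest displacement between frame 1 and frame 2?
the cyan triangle

(moved 4.0; next 3.0)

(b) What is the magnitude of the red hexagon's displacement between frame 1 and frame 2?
2.8

The red hexagon moved from (9.0, 5.2) to (7.3, 3.0), a distance of √(1.7² + 2.2²) ≈ 2.8.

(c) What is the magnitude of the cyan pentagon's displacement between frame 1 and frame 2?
2.2

The cyan pentagon moved from (0.6, 3.8) to (2.3, 2.4), a distance of √(1.7² + 1.4²) ≈ 2.2.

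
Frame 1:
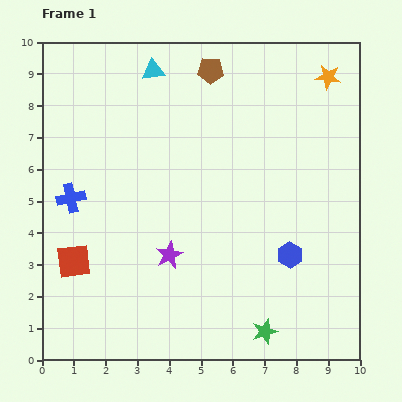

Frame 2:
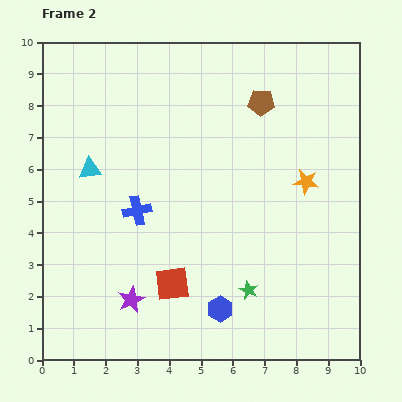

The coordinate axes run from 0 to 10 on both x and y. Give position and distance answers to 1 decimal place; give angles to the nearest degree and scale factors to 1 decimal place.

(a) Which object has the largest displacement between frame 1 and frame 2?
the cyan triangle

(moved 3.7; next 3.4)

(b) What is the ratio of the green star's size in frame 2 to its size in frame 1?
0.7×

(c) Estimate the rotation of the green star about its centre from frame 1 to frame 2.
30° counter-clockwise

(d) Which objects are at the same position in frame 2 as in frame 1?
none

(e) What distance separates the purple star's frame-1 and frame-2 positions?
1.8

The purple star moved from (4.0, 3.3) to (2.8, 1.9), a distance of √(1.2² + 1.4²) ≈ 1.8.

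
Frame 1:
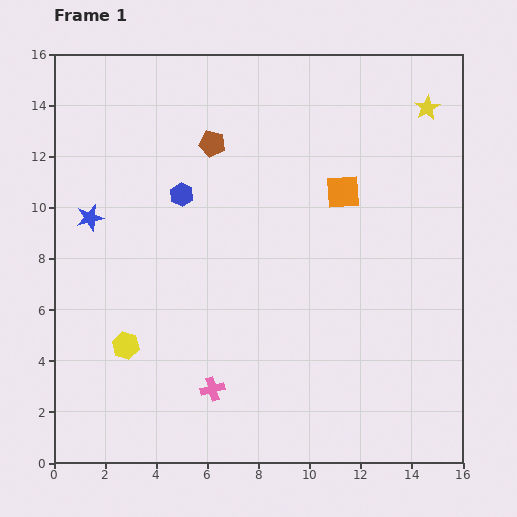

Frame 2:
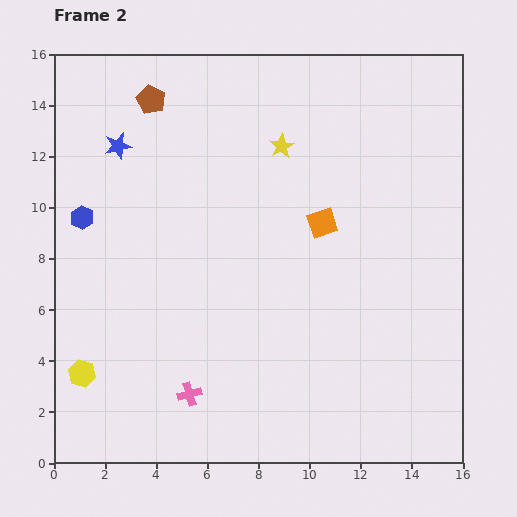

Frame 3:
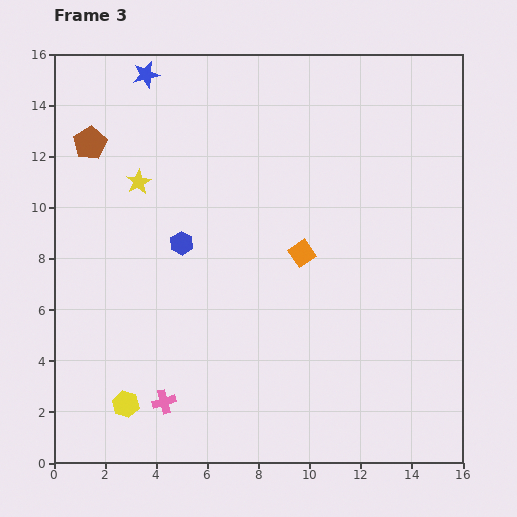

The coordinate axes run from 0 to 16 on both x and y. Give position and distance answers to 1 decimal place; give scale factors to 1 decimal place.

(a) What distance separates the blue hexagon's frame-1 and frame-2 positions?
4.0

The blue hexagon moved from (5.0, 10.5) to (1.1, 9.6), a distance of √(3.9² + 0.9²) ≈ 4.0.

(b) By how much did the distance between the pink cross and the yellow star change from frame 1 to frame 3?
-5.1

Distance in frame 1: 13.8. Distance in frame 3: 8.7.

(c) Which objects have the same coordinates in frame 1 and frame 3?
none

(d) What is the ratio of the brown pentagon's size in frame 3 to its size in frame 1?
1.3×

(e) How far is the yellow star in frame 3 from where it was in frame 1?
11.7

The yellow star moved from (14.6, 13.9) to (3.3, 11.0), a distance of √(11.3² + 2.9²) ≈ 11.7.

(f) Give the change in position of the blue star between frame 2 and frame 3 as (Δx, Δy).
(1.1, 2.8)

The blue star was at (2.5, 12.4) in frame 2 and (3.6, 15.2) in frame 3.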